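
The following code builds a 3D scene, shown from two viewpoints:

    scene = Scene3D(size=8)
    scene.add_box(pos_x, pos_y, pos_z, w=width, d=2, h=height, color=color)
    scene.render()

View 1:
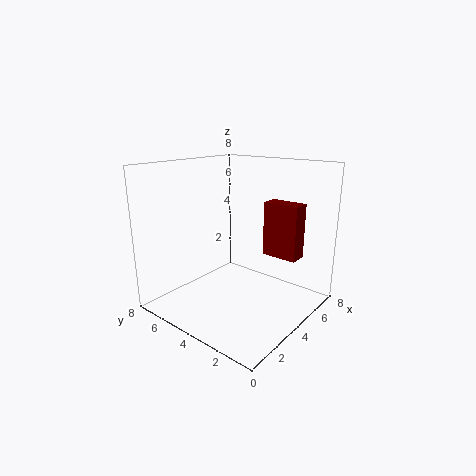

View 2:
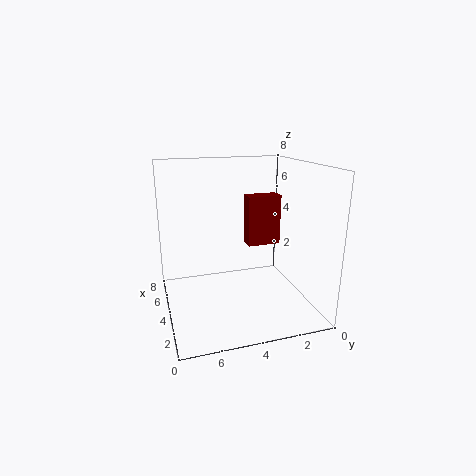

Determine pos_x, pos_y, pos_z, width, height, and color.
pos_x = 5, pos_y = 1, pos_z = 3, width = 1, height = 3, color = 'maroon'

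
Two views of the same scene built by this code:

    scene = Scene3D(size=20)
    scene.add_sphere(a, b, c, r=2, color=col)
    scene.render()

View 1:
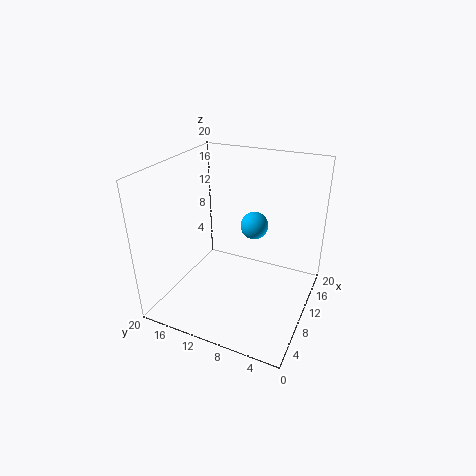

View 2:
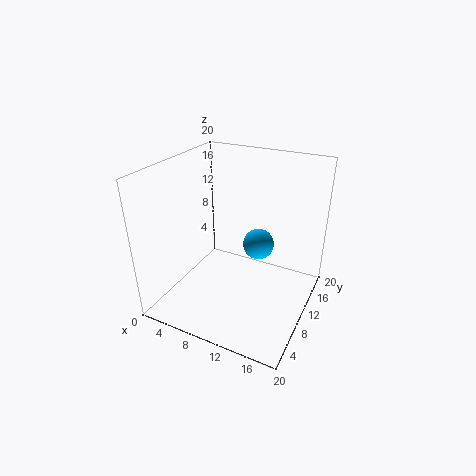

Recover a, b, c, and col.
a = 13.5
b = 9
c = 10.5
col = 'deepskyblue'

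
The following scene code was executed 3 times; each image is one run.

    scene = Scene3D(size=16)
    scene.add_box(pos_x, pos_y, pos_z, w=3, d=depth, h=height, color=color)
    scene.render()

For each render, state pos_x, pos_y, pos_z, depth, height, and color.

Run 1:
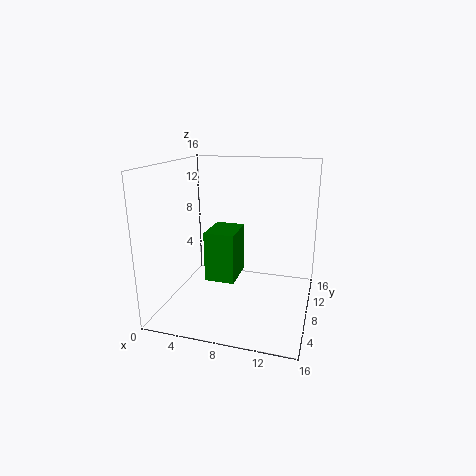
pos_x = 6, pos_y = 3, pos_z = 5, depth = 4, height = 5, color = 'green'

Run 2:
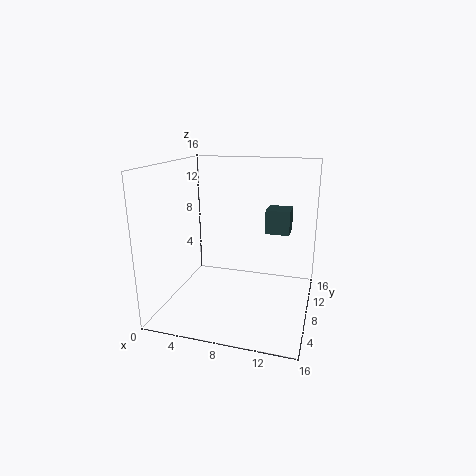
pos_x = 10, pos_y = 13, pos_z = 7, depth = 3, height = 3, color = 'darkslategray'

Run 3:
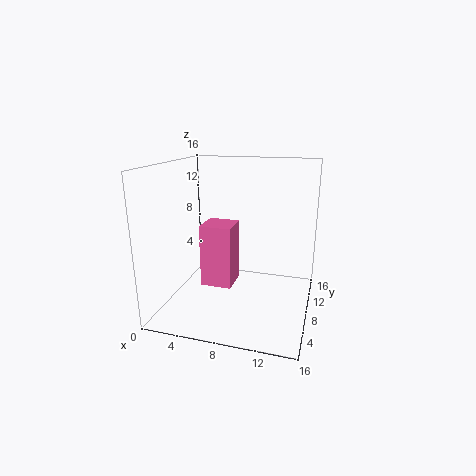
pos_x = 6, pos_y = 2, pos_z = 5, depth = 3, height = 6, color = 'hotpink'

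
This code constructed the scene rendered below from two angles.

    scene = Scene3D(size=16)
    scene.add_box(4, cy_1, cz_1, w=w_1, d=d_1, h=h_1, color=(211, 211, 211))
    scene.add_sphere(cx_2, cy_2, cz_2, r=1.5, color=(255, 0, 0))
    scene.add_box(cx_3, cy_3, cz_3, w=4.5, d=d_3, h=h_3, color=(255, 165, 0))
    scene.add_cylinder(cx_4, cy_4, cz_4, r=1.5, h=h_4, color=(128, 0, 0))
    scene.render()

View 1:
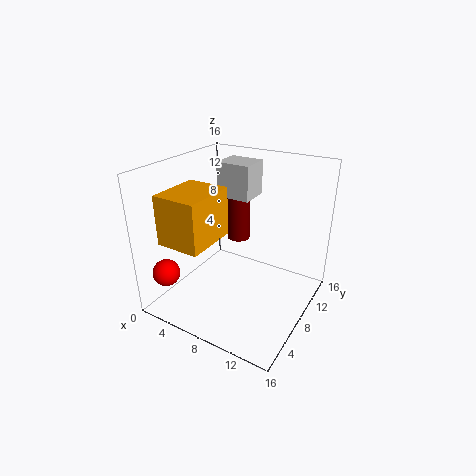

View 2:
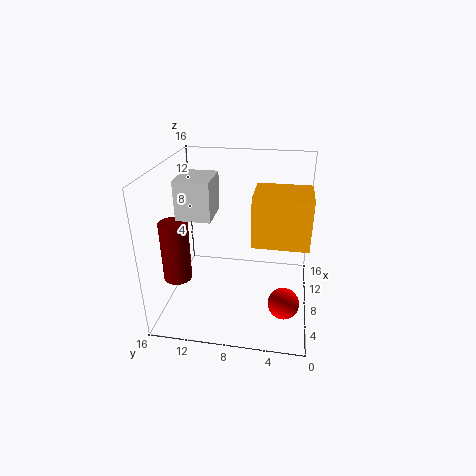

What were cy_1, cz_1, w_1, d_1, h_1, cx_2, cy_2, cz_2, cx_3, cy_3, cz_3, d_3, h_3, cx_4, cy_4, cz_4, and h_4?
cy_1 = 10, cz_1 = 11.5, w_1 = 4, d_1 = 3.5, h_1 = 4, cx_2 = 2, cy_2 = 2.5, cz_2 = 4.5, cx_3 = 3.5, cy_3 = 0.5, cz_3 = 9.5, d_3 = 5.5, h_3 = 5, cx_4 = 4.5, cy_4 = 14, cz_4 = 4.5, h_4 = 6.5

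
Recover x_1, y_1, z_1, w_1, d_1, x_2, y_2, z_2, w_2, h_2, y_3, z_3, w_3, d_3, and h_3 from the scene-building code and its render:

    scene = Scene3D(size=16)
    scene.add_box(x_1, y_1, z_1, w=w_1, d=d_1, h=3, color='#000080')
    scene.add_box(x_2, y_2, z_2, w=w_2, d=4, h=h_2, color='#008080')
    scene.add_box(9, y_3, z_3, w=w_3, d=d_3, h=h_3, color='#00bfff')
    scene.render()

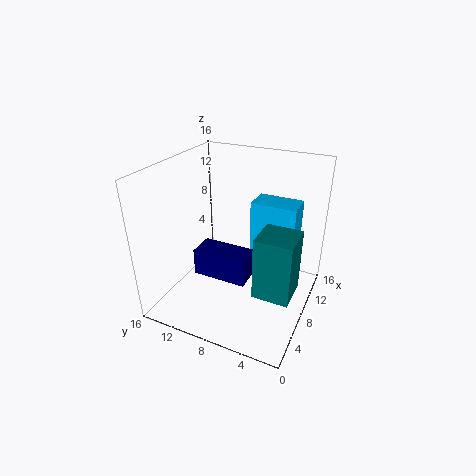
x_1 = 5; y_1 = 6; z_1 = 4; w_1 = 3; d_1 = 6; x_2 = 5; y_2 = 1; z_2 = 3; w_2 = 4; h_2 = 7; y_3 = 2; z_3 = 5; w_3 = 3; d_3 = 5; h_3 = 7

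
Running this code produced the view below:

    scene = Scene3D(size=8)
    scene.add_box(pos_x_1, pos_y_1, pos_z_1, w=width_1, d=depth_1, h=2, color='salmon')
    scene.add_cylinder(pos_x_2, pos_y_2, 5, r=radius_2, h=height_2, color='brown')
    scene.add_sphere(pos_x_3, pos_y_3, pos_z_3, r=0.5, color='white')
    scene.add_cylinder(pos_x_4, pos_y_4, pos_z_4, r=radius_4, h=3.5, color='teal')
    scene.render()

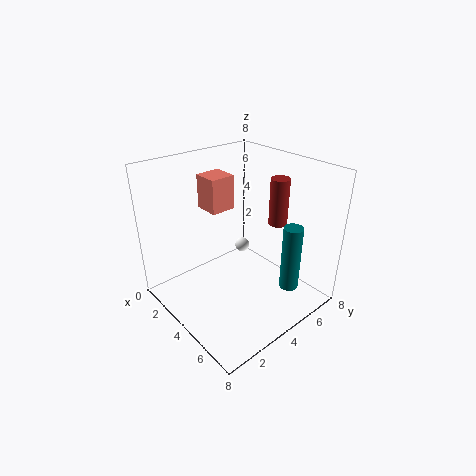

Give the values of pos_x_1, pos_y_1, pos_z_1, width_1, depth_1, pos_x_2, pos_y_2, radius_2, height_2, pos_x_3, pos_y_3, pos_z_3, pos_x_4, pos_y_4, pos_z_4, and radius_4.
pos_x_1 = 1, pos_y_1 = 3.5, pos_z_1 = 5, width_1 = 1.5, depth_1 = 1.5, pos_x_2 = 5.5, pos_y_2 = 5.5, radius_2 = 0.5, height_2 = 2.5, pos_x_3 = 1, pos_y_3 = 7, pos_z_3 = 1, pos_x_4 = 7, pos_y_4 = 5, pos_z_4 = 2, radius_4 = 0.5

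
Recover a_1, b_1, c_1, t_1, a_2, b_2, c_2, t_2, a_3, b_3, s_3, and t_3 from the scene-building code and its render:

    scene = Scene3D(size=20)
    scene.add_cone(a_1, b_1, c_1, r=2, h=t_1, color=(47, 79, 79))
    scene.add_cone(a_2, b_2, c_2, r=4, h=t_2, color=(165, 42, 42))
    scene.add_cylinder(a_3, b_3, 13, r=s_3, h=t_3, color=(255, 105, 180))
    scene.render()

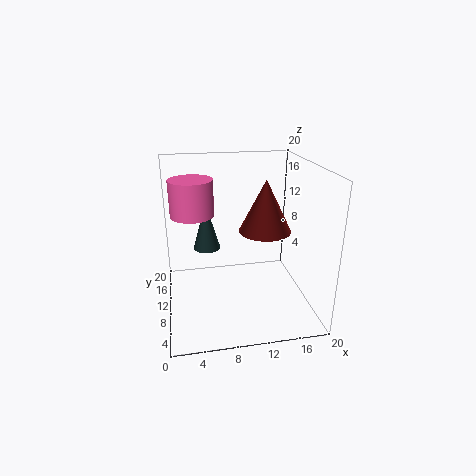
a_1 = 6
b_1 = 14
c_1 = 7
t_1 = 7
a_2 = 15
b_2 = 14
c_2 = 9
t_2 = 8
a_3 = 4
b_3 = 12
s_3 = 3
t_3 = 5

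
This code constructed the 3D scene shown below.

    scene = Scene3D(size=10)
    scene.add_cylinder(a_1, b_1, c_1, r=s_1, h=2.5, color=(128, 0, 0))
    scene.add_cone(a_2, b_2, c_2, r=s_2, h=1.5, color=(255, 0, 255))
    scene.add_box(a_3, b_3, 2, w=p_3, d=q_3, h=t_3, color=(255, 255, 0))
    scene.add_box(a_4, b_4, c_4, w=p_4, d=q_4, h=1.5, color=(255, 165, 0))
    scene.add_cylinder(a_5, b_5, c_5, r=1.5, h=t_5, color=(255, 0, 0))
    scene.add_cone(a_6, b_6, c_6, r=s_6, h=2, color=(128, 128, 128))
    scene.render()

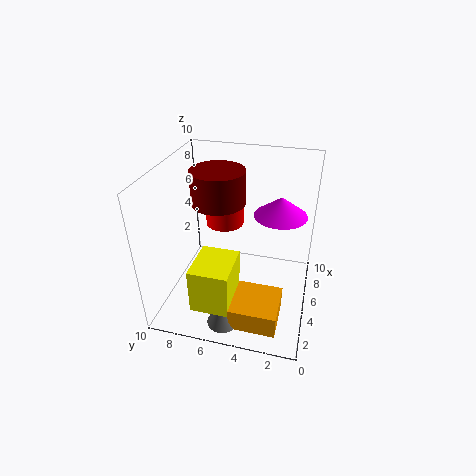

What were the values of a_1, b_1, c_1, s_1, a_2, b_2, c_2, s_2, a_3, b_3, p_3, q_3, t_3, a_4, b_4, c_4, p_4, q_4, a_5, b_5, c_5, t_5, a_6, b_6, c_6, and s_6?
a_1 = 7; b_1 = 7; c_1 = 6.5; s_1 = 2; a_2 = 8; b_2 = 2.5; c_2 = 5.5; s_2 = 2; a_3 = 0.5; b_3 = 4.5; p_3 = 3; q_3 = 2.5; t_3 = 3; a_4 = 0.5; b_4 = 1.5; c_4 = 1; p_4 = 3; q_4 = 3; a_5 = 8.5; b_5 = 7; c_5 = 4; t_5 = 2.5; a_6 = 1; b_6 = 5; c_6 = 1; s_6 = 1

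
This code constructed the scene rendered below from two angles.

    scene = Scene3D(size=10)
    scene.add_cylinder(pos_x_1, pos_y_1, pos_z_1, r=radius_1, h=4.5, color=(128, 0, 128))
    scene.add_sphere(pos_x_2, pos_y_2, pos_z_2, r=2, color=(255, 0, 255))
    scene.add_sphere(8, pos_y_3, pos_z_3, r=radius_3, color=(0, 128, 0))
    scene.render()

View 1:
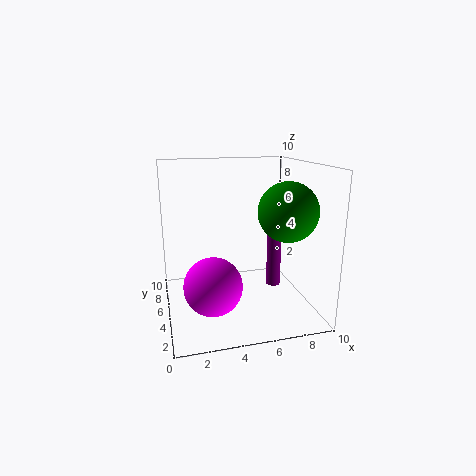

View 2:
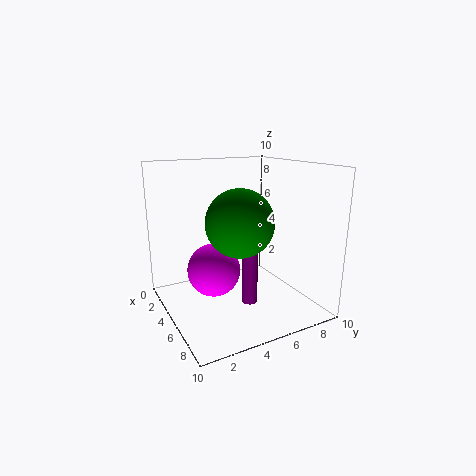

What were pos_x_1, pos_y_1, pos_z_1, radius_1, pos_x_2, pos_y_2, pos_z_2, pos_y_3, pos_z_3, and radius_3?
pos_x_1 = 7.5; pos_y_1 = 4.5; pos_z_1 = 1.5; radius_1 = 0.5; pos_x_2 = 3; pos_y_2 = 4; pos_z_2 = 2; pos_y_3 = 3.5; pos_z_3 = 7; radius_3 = 2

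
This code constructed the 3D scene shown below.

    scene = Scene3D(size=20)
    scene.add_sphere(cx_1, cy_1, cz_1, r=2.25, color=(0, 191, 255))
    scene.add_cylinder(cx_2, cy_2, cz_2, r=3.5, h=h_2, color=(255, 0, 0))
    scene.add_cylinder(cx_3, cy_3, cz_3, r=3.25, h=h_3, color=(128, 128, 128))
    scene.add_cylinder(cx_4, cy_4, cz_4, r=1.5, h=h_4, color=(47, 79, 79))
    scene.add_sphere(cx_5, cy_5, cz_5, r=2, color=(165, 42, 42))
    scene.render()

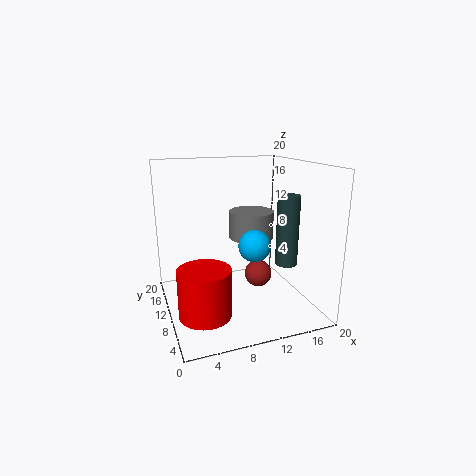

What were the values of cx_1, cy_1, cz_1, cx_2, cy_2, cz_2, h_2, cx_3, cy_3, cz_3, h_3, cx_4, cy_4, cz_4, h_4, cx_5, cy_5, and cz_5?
cx_1 = 12; cy_1 = 8.75; cz_1 = 9; cx_2 = 4.25; cy_2 = 6.75; cz_2 = 1; h_2 = 6.5; cx_3 = 13; cy_3 = 12.5; cz_3 = 9; h_3 = 4; cx_4 = 15.75; cy_4 = 6.5; cz_4 = 6.75; h_4 = 9.5; cx_5 = 13.5; cy_5 = 10.75; cz_5 = 3.75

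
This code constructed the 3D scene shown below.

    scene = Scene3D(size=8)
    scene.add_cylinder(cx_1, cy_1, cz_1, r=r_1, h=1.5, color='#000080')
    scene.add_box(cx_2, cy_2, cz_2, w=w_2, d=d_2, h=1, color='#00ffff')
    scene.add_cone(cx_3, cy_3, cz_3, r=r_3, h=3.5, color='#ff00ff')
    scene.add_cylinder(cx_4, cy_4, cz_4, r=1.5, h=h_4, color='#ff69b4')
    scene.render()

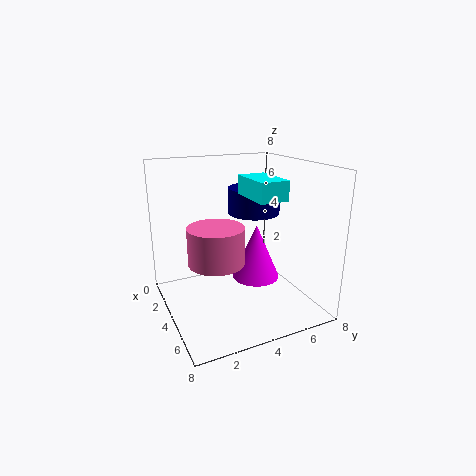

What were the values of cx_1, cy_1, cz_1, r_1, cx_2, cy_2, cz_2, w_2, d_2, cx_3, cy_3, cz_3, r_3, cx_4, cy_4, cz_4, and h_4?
cx_1 = 3, cy_1 = 5.5, cz_1 = 5, r_1 = 1.5, cx_2 = 4, cy_2 = 4, cz_2 = 6.5, w_2 = 2.5, d_2 = 1.5, cx_3 = 2.5, cy_3 = 6, cz_3 = 0.5, r_3 = 1.5, cx_4 = 4.5, cy_4 = 2.5, cz_4 = 3, h_4 = 2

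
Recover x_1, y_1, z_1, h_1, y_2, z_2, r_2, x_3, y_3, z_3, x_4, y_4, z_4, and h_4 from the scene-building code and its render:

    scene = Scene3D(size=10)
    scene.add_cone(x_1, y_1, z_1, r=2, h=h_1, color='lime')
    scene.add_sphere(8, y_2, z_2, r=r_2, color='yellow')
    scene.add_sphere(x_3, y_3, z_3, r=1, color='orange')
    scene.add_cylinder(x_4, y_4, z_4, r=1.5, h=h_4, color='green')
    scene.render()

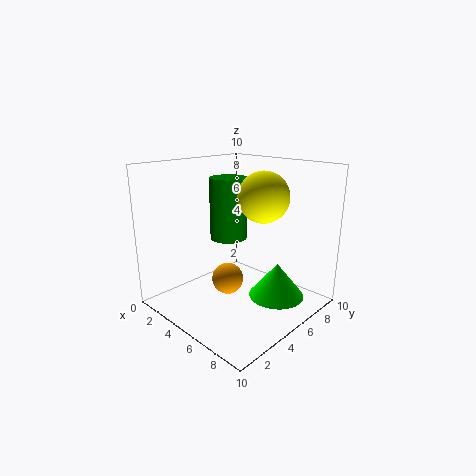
x_1 = 7; y_1 = 7; z_1 = 0.5; h_1 = 2.5; y_2 = 4; z_2 = 8.5; r_2 = 1.5; x_3 = 6; y_3 = 3; z_3 = 3; x_4 = 1.5; y_4 = 7.5; z_4 = 3.5; h_4 = 5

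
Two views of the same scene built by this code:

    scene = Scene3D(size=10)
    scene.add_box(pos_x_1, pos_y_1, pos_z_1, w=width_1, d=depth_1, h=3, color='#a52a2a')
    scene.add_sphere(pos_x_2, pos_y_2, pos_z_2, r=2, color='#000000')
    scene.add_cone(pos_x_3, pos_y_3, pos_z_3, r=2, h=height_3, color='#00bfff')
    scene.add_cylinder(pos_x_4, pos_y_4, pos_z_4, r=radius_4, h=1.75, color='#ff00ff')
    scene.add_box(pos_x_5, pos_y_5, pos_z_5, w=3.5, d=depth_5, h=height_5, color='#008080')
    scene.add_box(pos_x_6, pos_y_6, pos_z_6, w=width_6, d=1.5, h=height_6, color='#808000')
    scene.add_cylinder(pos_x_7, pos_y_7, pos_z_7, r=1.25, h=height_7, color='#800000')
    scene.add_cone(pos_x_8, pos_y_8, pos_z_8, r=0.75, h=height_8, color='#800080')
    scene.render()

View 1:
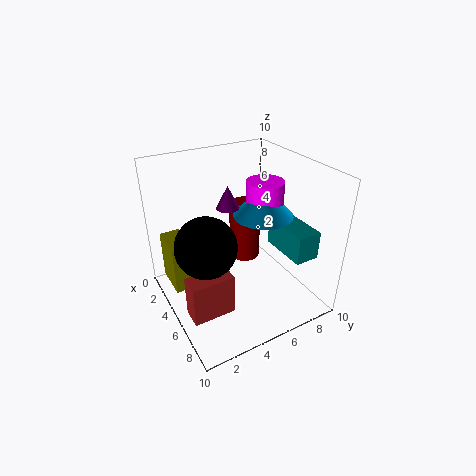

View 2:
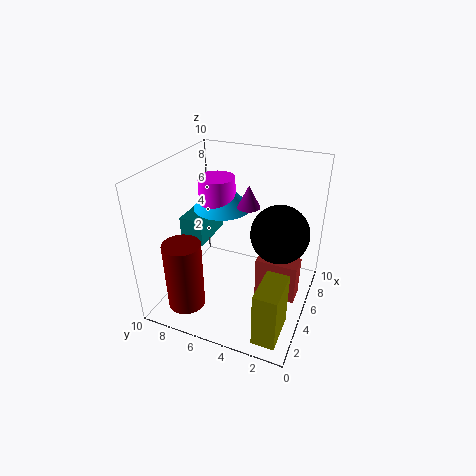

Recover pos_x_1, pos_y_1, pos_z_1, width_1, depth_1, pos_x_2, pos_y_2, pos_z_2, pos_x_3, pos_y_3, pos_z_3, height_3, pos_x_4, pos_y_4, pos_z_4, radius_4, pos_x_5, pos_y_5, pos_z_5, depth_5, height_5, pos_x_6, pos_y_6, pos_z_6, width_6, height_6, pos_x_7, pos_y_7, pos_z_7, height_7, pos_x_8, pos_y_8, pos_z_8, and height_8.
pos_x_1 = 5.25, pos_y_1 = 0.75, pos_z_1 = 0.25, width_1 = 1.5, depth_1 = 3, pos_x_2 = 5.75, pos_y_2 = 2.25, pos_z_2 = 5.5, pos_x_3 = 5.75, pos_y_3 = 6.5, pos_z_3 = 6.75, height_3 = 2, pos_x_4 = 5.5, pos_y_4 = 6.75, pos_z_4 = 7.25, radius_4 = 1.25, pos_x_5 = 4.75, pos_y_5 = 7.75, pos_z_5 = 3.75, depth_5 = 1.75, height_5 = 2, pos_x_6 = 0.5, pos_y_6 = 0.75, pos_z_6 = 0.5, width_6 = 2.75, height_6 = 3.75, pos_x_7 = 1.75, pos_y_7 = 7.5, pos_z_7 = 1, height_7 = 4.75, pos_x_8 = 5, pos_y_8 = 4.25, pos_z_8 = 7.5, height_8 = 1.5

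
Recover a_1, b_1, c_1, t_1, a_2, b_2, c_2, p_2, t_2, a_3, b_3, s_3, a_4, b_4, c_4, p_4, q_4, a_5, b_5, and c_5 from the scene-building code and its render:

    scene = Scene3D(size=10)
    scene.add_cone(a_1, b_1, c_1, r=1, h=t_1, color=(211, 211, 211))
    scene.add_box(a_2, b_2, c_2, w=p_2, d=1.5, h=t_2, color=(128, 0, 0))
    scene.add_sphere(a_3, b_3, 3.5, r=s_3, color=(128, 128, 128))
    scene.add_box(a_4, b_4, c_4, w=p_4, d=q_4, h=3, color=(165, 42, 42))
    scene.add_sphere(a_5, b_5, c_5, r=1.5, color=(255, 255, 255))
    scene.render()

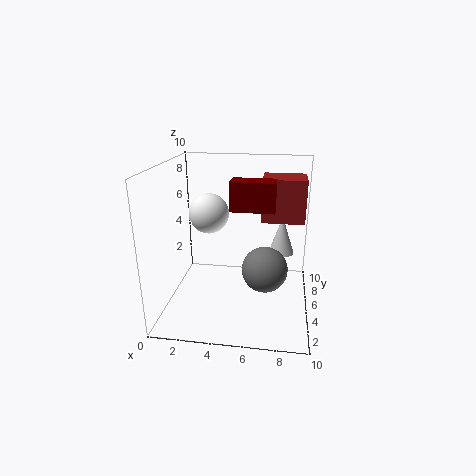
a_1 = 8
b_1 = 8.5
c_1 = 2.5
t_1 = 3
a_2 = 4.5
b_2 = 4.5
c_2 = 7
p_2 = 3
t_2 = 2
a_3 = 7
b_3 = 3.5
s_3 = 1.5
a_4 = 6.5
b_4 = 5.5
c_4 = 6
p_4 = 3
q_4 = 2.5
a_5 = 2.5
b_5 = 7
c_5 = 6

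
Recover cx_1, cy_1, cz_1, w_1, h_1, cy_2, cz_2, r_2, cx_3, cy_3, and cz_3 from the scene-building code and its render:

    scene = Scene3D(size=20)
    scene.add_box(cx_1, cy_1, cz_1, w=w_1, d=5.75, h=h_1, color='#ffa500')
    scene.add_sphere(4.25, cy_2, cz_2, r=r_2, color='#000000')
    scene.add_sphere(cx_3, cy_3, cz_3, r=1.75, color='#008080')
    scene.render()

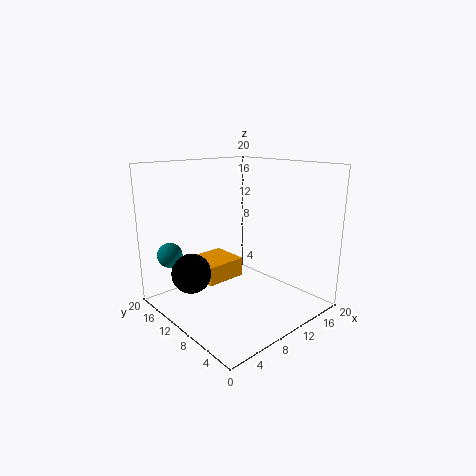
cx_1 = 6.25, cy_1 = 11.5, cz_1 = 3.25, w_1 = 6, h_1 = 2.75, cy_2 = 13.25, cz_2 = 5.25, r_2 = 2.75, cx_3 = 2.75, cy_3 = 16.25, cz_3 = 7.5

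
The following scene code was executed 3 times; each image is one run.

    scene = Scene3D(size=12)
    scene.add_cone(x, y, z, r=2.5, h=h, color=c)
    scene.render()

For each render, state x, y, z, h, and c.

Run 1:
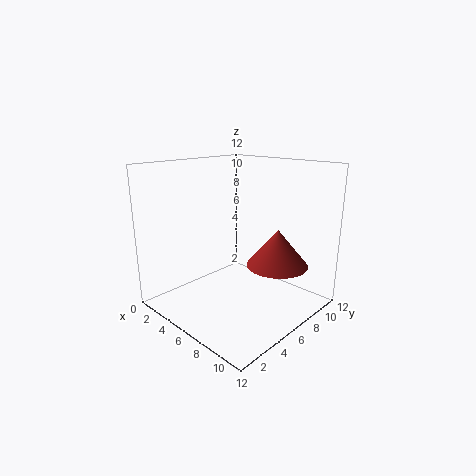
x = 9; y = 7.5; z = 4; h = 3; c = 'brown'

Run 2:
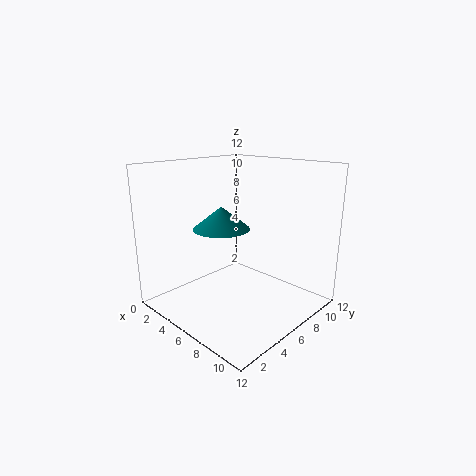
x = 3.75; y = 6.25; z = 6.25; h = 2; c = 'teal'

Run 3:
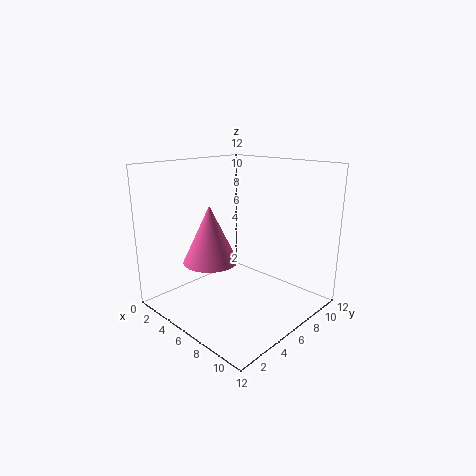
x = 2.75; y = 5.75; z = 3; h = 5.25; c = 'hotpink'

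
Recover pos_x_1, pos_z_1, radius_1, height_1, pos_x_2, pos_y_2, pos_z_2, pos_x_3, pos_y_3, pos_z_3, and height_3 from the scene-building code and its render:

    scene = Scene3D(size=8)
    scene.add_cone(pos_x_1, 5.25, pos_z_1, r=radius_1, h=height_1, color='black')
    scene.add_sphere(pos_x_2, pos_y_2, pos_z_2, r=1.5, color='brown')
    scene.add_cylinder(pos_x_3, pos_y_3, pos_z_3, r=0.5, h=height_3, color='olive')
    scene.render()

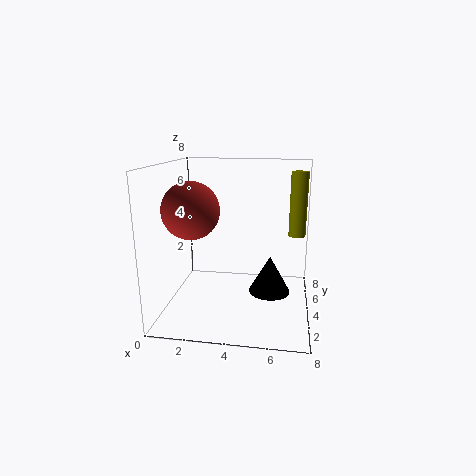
pos_x_1 = 5.75; pos_z_1 = 0.25; radius_1 = 1.25; height_1 = 2.25; pos_x_2 = 1.75; pos_y_2 = 2.75; pos_z_2 = 5.75; pos_x_3 = 7.25; pos_y_3 = 5.75; pos_z_3 = 3.75; height_3 = 3.75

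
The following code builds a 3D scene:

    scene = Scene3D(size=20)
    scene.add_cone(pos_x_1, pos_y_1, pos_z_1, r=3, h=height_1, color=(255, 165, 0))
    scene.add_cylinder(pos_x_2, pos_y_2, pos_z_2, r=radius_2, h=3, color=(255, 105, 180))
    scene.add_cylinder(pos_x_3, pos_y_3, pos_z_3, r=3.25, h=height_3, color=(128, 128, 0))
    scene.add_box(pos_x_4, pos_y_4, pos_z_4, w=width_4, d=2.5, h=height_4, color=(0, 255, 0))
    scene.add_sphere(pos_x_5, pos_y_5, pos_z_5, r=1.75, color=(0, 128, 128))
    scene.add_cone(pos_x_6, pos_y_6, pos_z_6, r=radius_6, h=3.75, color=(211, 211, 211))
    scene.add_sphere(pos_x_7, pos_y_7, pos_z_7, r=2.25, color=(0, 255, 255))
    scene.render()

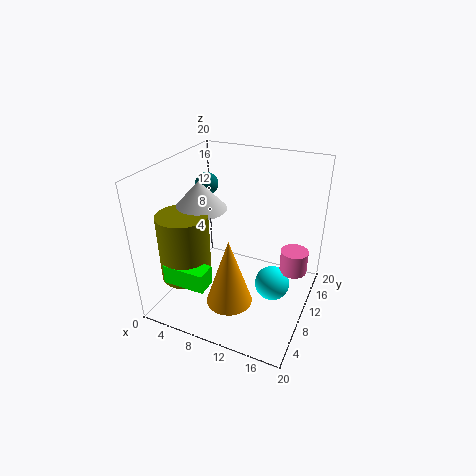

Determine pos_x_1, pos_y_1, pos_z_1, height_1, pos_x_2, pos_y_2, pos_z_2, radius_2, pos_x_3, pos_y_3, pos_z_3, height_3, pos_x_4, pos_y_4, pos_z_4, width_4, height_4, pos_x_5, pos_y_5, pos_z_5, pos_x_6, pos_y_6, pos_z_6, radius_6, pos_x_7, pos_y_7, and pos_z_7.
pos_x_1 = 11.25, pos_y_1 = 4.5, pos_z_1 = 3.75, height_1 = 9, pos_x_2 = 18.25, pos_y_2 = 9.25, pos_z_2 = 7.5, radius_2 = 1.75, pos_x_3 = 5.25, pos_y_3 = 4, pos_z_3 = 6.5, height_3 = 8.75, pos_x_4 = 4, pos_y_4 = 0.75, pos_z_4 = 7, width_4 = 5.5, height_4 = 2.5, pos_x_5 = 2.5, pos_y_5 = 15, pos_z_5 = 15, pos_x_6 = 5.75, pos_y_6 = 7.5, pos_z_6 = 14.75, radius_6 = 3.5, pos_x_7 = 16, pos_y_7 = 7.75, pos_z_7 = 5.75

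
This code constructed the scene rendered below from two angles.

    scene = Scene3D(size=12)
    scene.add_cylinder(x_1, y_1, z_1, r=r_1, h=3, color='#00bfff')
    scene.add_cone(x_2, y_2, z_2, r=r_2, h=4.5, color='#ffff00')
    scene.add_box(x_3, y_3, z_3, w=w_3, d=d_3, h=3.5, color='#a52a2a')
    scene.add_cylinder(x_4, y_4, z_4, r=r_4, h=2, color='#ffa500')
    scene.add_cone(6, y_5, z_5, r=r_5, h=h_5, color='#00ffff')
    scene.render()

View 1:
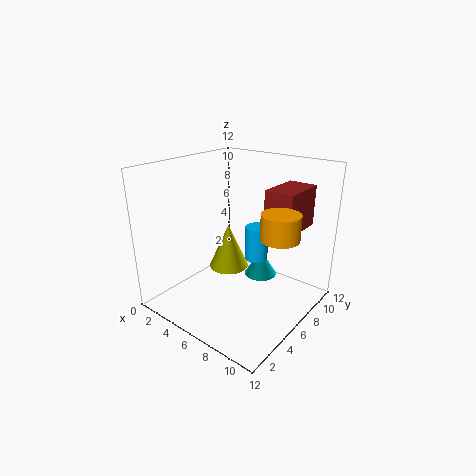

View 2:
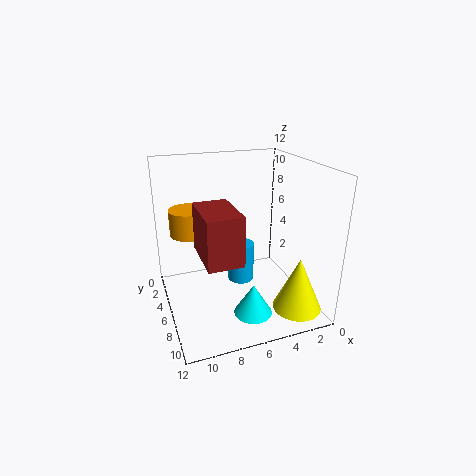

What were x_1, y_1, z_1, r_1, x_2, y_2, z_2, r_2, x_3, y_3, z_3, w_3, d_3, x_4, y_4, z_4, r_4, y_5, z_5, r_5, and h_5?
x_1 = 6.5, y_1 = 8, z_1 = 3.5, r_1 = 1, x_2 = 2, y_2 = 9.5, z_2 = 0.5, r_2 = 2, x_3 = 7.5, y_3 = 7.5, z_3 = 6.5, w_3 = 2.5, d_3 = 4, x_4 = 10, y_4 = 6, z_4 = 7, r_4 = 1.5, y_5 = 9.5, z_5 = 1, r_5 = 1.5, h_5 = 2.5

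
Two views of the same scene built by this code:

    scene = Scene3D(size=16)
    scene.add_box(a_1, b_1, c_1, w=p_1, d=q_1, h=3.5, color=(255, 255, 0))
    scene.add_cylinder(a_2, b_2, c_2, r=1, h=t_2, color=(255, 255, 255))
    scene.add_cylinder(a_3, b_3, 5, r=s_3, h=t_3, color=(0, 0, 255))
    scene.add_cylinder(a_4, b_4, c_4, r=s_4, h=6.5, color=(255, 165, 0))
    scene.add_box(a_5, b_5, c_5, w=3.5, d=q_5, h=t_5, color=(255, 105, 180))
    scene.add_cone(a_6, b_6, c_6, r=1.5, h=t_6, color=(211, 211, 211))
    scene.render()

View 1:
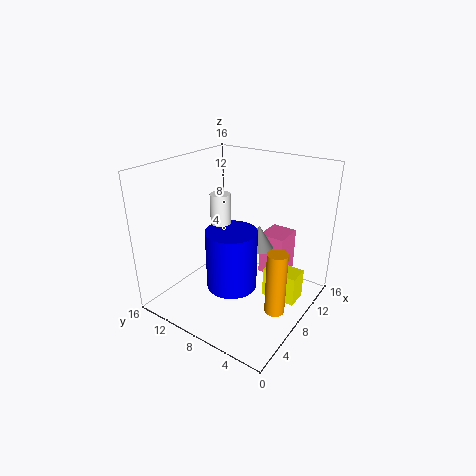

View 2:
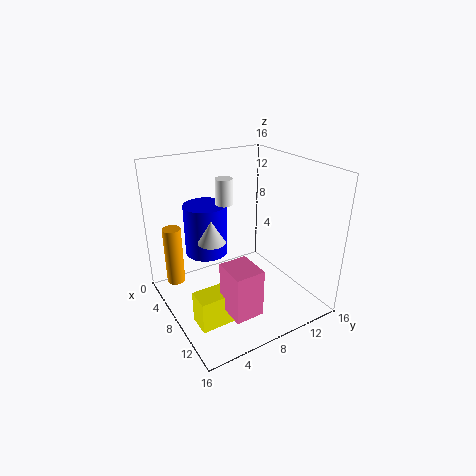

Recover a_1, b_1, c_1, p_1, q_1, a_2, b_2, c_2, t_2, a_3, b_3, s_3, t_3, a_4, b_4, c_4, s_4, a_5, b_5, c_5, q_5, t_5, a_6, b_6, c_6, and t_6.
a_1 = 9.5
b_1 = 1.5
c_1 = 0.5
p_1 = 2.5
q_1 = 4
a_2 = 5
b_2 = 8
c_2 = 11
t_2 = 3
a_3 = 4
b_3 = 6
s_3 = 2.5
t_3 = 6
a_4 = 5
b_4 = 1.5
c_4 = 3
s_4 = 1
a_5 = 11
b_5 = 4
c_5 = 2.5
q_5 = 3
t_5 = 5
a_6 = 7.5
b_6 = 5
c_6 = 8
t_6 = 2.5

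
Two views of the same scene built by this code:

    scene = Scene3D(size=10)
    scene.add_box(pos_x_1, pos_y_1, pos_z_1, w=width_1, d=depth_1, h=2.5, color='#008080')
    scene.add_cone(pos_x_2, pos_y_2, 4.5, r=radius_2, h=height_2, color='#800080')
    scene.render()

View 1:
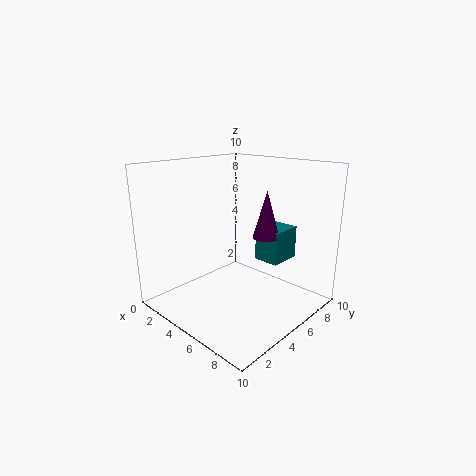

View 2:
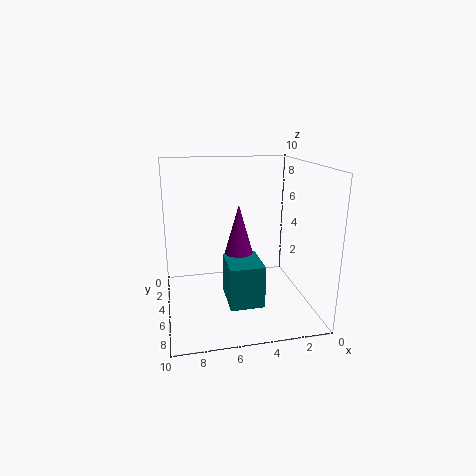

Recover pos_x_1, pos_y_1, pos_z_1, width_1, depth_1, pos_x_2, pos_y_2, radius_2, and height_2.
pos_x_1 = 4.5, pos_y_1 = 7.5, pos_z_1 = 2.5, width_1 = 2, depth_1 = 2.5, pos_x_2 = 5.5, pos_y_2 = 7.5, radius_2 = 1, height_2 = 3.5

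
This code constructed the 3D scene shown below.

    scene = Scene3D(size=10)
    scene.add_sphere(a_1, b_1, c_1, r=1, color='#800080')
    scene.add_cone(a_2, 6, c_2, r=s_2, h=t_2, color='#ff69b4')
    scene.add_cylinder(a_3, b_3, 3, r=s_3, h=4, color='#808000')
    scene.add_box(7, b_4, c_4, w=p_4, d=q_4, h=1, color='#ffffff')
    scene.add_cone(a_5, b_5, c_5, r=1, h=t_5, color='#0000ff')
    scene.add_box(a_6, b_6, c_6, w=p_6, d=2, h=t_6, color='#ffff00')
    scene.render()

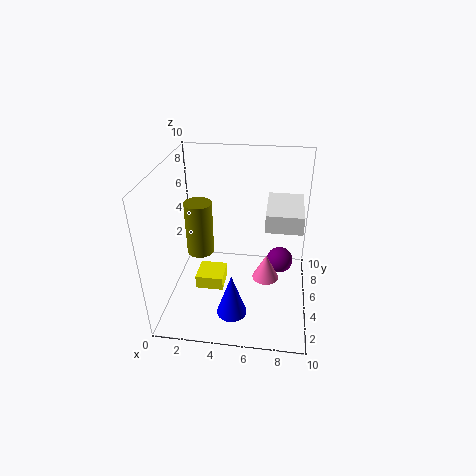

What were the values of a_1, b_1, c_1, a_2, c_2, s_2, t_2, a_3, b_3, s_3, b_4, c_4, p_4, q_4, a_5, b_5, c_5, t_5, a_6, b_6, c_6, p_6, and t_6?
a_1 = 8
b_1 = 7
c_1 = 2
a_2 = 7
c_2 = 1
s_2 = 1
t_2 = 2
a_3 = 2
b_3 = 6
s_3 = 1
b_4 = 1
c_4 = 8
p_4 = 2
q_4 = 3
a_5 = 5
b_5 = 2
c_5 = 1
t_5 = 3
a_6 = 2
b_6 = 4
c_6 = 1
p_6 = 2
t_6 = 1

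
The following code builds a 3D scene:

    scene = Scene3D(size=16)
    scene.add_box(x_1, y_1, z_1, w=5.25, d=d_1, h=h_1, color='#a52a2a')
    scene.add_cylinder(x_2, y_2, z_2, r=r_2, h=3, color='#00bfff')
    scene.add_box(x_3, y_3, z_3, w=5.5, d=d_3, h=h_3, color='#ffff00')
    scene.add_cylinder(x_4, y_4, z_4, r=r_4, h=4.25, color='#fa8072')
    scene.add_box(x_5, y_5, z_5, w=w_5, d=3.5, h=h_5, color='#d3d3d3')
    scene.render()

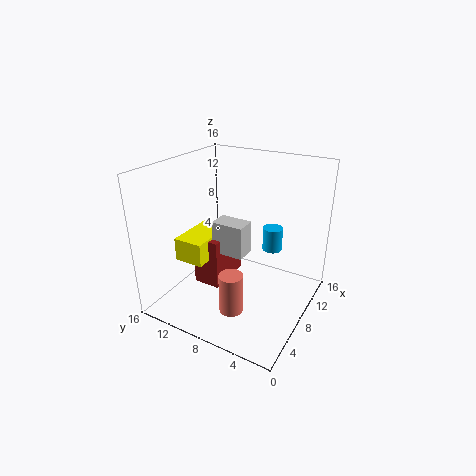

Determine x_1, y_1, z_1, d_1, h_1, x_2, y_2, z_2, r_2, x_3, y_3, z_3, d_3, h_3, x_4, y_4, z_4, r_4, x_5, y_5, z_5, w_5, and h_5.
x_1 = 4.75
y_1 = 8.75
z_1 = 3
d_1 = 3
h_1 = 5.5
x_2 = 14.25
y_2 = 6.5
z_2 = 4
r_2 = 1.25
x_3 = 3.25
y_3 = 9.75
z_3 = 6.25
d_3 = 3.25
h_3 = 2.5
x_4 = 3.5
y_4 = 6.25
z_4 = 2
r_4 = 1.25
x_5 = 5.5
y_5 = 6.25
z_5 = 7
w_5 = 2.25
h_5 = 3.5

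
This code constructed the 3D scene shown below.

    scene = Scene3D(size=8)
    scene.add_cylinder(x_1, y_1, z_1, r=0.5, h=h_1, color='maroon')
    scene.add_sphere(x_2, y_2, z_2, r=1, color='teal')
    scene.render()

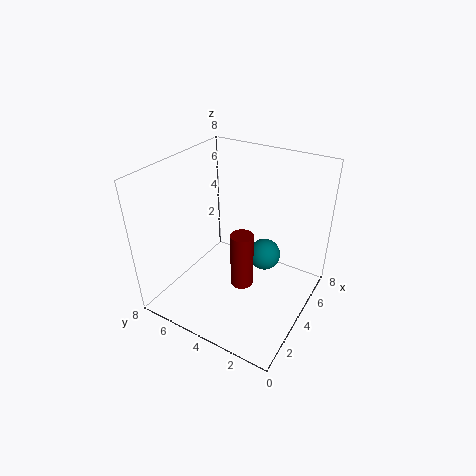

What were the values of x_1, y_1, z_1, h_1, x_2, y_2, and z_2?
x_1 = 1
y_1 = 2
z_1 = 4
h_1 = 2.5
x_2 = 6.5
y_2 = 3.5
z_2 = 1.5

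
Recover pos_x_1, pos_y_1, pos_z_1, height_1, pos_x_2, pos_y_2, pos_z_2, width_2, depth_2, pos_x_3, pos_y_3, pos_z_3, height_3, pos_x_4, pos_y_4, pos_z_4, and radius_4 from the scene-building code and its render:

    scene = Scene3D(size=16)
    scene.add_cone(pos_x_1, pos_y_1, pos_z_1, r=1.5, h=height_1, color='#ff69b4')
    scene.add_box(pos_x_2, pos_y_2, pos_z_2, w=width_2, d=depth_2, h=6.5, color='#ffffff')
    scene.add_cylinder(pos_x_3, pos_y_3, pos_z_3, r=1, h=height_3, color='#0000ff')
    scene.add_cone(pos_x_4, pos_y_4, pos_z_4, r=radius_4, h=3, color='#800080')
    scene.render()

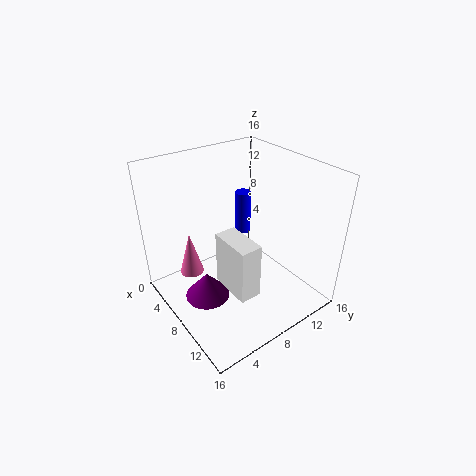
pos_x_1 = 2, pos_y_1 = 5, pos_z_1 = 1, height_1 = 5.5, pos_x_2 = 6.5, pos_y_2 = 6, pos_z_2 = 2, width_2 = 5, depth_2 = 2.5, pos_x_3 = 3, pos_y_3 = 12.5, pos_z_3 = 5, height_3 = 5.5, pos_x_4 = 7.5, pos_y_4 = 4, pos_z_4 = 1.5, radius_4 = 2.5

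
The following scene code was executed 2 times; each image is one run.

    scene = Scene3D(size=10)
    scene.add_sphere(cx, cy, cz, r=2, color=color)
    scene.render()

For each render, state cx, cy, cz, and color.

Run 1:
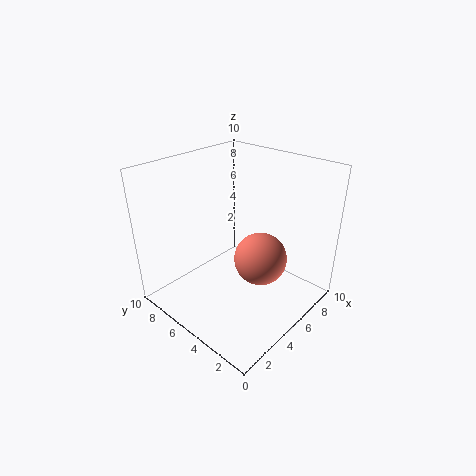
cx = 7
cy = 4.5
cz = 2.5
color = 'salmon'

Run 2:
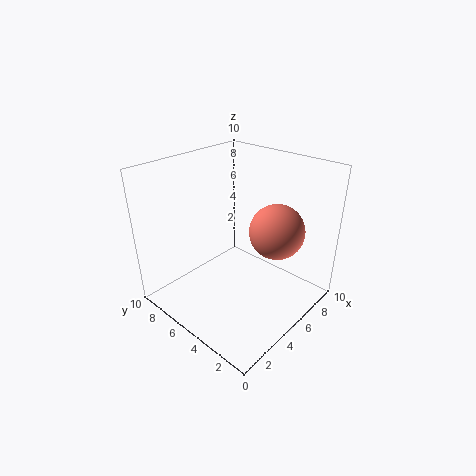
cx = 7.5
cy = 3.5
cz = 5
color = 'salmon'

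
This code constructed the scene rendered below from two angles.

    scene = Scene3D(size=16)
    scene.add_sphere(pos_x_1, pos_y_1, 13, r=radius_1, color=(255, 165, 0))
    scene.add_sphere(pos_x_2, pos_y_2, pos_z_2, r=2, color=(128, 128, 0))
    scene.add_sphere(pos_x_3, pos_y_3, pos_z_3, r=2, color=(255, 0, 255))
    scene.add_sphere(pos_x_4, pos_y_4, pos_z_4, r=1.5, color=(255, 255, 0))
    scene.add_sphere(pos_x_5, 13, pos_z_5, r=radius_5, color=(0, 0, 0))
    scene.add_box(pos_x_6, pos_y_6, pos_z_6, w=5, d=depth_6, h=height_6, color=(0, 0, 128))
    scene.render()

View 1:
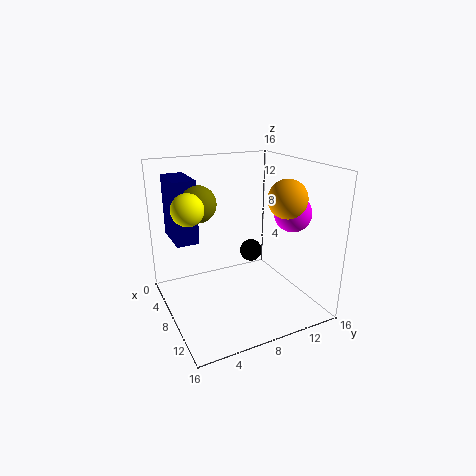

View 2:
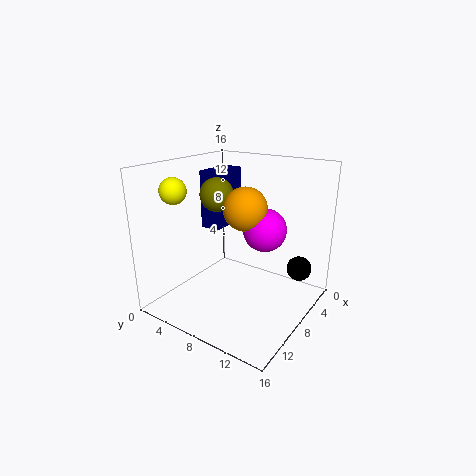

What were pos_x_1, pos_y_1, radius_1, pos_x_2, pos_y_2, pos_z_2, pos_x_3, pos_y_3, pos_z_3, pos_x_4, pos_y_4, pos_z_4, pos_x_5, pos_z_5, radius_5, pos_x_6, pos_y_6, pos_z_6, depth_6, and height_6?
pos_x_1 = 12; pos_y_1 = 11.5; radius_1 = 2; pos_x_2 = 6.5; pos_y_2 = 4; pos_z_2 = 12; pos_x_3 = 11; pos_y_3 = 13; pos_z_3 = 11; pos_x_4 = 11; pos_y_4 = 1.5; pos_z_4 = 13; pos_x_5 = 2; pos_z_5 = 3; radius_5 = 1.5; pos_x_6 = 1.5; pos_y_6 = 1.5; pos_z_6 = 7.5; depth_6 = 2.5; height_6 = 7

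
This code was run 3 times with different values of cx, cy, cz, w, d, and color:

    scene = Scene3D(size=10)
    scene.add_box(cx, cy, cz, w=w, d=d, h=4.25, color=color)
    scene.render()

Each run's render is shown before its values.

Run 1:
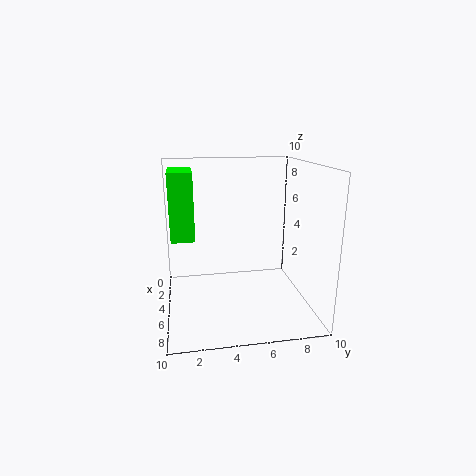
cx = 3.5, cy = 0.5, cz = 5.5, w = 3.25, d = 1.5, color = 'lime'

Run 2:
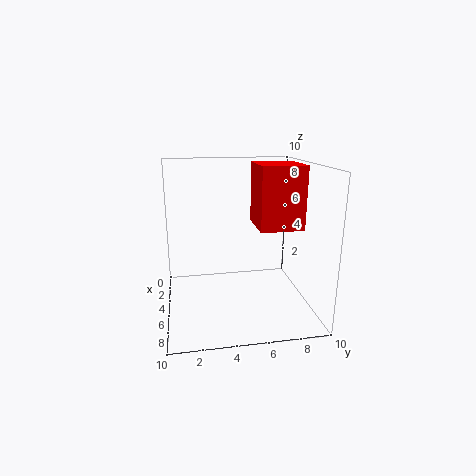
cx = 3.25, cy = 6.25, cz = 5.75, w = 3.25, d = 3, color = 'red'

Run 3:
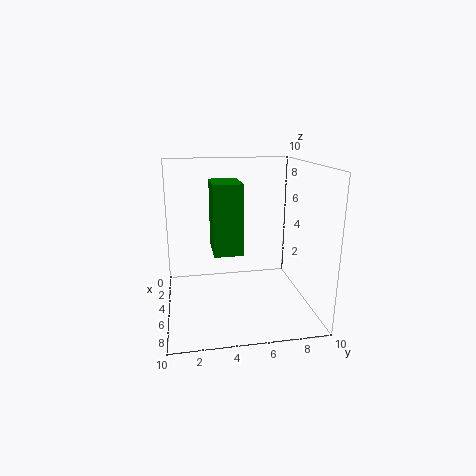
cx = 5.75, cy = 3, cz = 5, w = 2.5, d = 1.75, color = 'green'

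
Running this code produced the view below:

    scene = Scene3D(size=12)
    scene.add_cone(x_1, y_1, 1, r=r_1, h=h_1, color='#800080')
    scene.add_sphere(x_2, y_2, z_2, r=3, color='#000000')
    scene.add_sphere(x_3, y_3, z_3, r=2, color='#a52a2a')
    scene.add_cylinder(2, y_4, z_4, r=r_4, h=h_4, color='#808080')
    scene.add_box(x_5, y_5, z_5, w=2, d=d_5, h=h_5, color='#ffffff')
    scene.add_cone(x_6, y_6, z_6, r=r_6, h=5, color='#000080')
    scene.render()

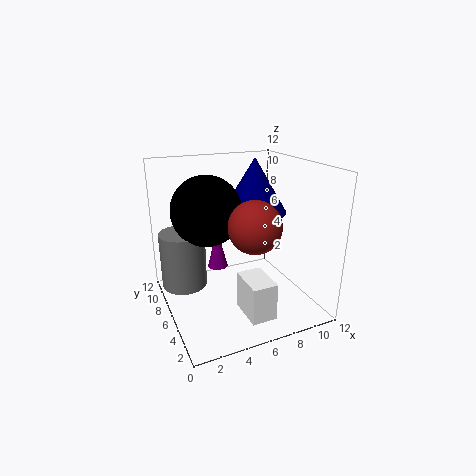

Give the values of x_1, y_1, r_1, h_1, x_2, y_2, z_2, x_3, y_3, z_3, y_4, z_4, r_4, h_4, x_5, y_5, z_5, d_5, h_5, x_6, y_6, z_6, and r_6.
x_1 = 6
y_1 = 11
r_1 = 1
h_1 = 4
x_2 = 4
y_2 = 8
z_2 = 8
x_3 = 6
y_3 = 3
z_3 = 8
y_4 = 9
z_4 = 1
r_4 = 2
h_4 = 5
x_5 = 5
y_5 = 1
z_5 = 1
d_5 = 3
h_5 = 3
x_6 = 9
y_6 = 9
z_6 = 7
r_6 = 3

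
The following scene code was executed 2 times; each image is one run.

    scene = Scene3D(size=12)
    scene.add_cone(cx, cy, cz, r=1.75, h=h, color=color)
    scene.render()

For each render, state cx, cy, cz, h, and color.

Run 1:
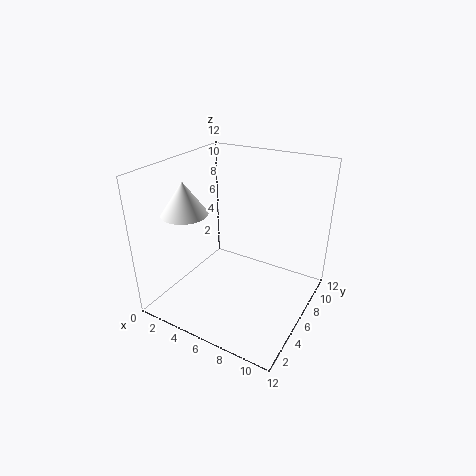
cx = 3.5
cy = 2.5
cz = 9
h = 2.5
color = 'white'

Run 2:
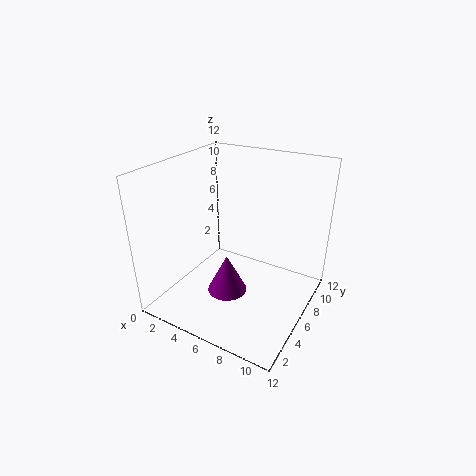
cx = 5
cy = 5.75
cz = 0.5
h = 3.5
color = 'purple'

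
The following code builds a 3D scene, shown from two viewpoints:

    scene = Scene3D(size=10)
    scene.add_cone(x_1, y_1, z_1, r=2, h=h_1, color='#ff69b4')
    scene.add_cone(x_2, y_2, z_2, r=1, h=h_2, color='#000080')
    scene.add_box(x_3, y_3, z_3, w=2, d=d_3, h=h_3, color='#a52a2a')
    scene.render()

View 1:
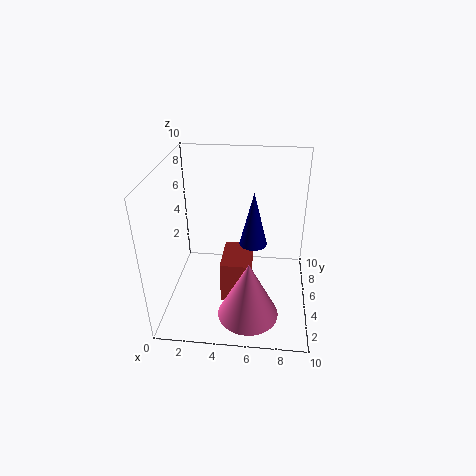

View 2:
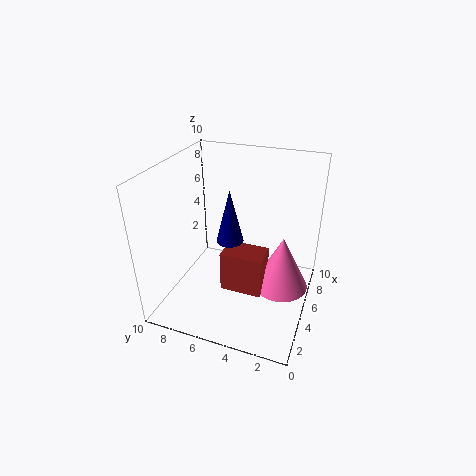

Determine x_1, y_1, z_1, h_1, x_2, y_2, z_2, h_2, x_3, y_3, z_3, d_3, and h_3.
x_1 = 6; y_1 = 2; z_1 = 1; h_1 = 4; x_2 = 6; y_2 = 6; z_2 = 4; h_2 = 4; x_3 = 4; y_3 = 3; z_3 = 1; d_3 = 3; h_3 = 3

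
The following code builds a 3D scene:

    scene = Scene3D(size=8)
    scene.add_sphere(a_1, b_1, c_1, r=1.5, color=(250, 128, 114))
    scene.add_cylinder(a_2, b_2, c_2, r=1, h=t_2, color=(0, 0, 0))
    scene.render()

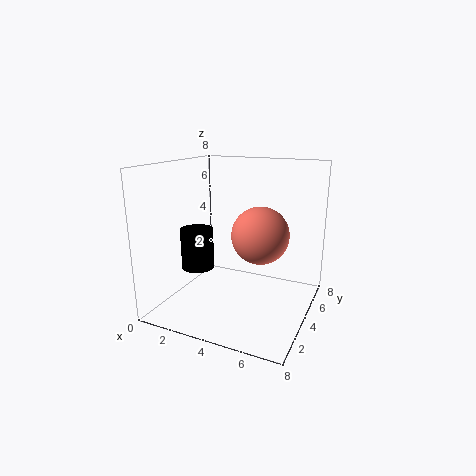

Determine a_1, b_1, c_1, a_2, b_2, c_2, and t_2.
a_1 = 5.5
b_1 = 3.5
c_1 = 4.5
a_2 = 1
b_2 = 4.5
c_2 = 1.5
t_2 = 2.5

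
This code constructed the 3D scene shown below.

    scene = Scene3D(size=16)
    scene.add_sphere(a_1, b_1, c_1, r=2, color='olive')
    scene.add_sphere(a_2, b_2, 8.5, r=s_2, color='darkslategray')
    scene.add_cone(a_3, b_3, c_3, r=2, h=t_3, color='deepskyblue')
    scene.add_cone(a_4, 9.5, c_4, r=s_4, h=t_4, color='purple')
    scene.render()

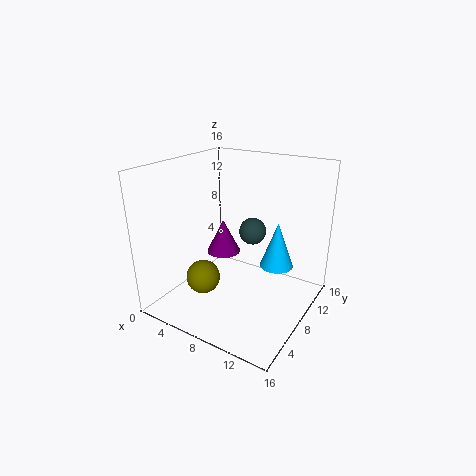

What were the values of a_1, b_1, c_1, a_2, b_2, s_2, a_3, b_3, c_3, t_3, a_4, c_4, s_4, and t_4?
a_1 = 4
b_1 = 6.5
c_1 = 2.5
a_2 = 9
b_2 = 9.5
s_2 = 1.5
a_3 = 11
b_3 = 12
c_3 = 3.5
t_3 = 5.5
a_4 = 5
c_4 = 5
s_4 = 2
t_4 = 4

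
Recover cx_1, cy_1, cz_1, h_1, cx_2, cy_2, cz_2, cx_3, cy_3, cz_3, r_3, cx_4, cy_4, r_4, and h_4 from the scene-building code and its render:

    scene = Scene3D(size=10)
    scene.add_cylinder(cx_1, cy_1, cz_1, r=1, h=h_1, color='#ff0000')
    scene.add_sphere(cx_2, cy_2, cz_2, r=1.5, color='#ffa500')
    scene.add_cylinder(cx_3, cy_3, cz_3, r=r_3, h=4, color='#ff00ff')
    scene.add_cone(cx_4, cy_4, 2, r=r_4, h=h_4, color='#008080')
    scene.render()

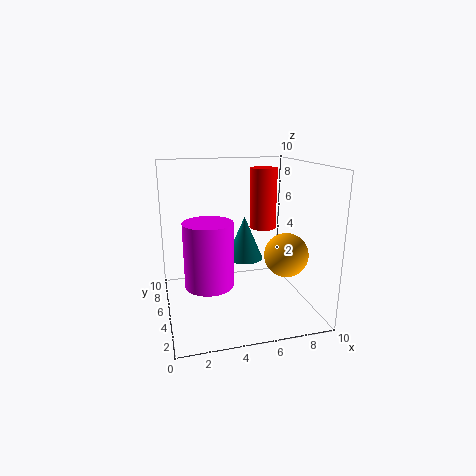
cx_1 = 7.5, cy_1 = 7, cz_1 = 5, h_1 = 4.5, cx_2 = 8, cy_2 = 3.5, cz_2 = 4, cx_3 = 2.5, cy_3 = 2.5, cz_3 = 3, r_3 = 1.5, cx_4 = 6.5, cy_4 = 8.5, r_4 = 1.5, h_4 = 3.5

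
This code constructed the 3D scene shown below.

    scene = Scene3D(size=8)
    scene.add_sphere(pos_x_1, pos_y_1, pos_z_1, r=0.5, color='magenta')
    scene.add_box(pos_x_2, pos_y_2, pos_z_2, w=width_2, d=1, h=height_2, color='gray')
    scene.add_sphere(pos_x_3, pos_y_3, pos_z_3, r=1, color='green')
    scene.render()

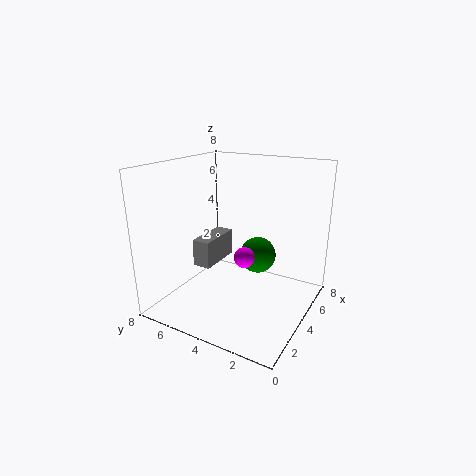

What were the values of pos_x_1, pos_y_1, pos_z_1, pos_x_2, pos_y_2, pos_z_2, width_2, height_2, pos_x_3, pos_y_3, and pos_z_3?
pos_x_1 = 2, pos_y_1 = 2.5, pos_z_1 = 4, pos_x_2 = 2.5, pos_y_2 = 5, pos_z_2 = 2.5, width_2 = 2.5, height_2 = 1.5, pos_x_3 = 4.5, pos_y_3 = 3, pos_z_3 = 3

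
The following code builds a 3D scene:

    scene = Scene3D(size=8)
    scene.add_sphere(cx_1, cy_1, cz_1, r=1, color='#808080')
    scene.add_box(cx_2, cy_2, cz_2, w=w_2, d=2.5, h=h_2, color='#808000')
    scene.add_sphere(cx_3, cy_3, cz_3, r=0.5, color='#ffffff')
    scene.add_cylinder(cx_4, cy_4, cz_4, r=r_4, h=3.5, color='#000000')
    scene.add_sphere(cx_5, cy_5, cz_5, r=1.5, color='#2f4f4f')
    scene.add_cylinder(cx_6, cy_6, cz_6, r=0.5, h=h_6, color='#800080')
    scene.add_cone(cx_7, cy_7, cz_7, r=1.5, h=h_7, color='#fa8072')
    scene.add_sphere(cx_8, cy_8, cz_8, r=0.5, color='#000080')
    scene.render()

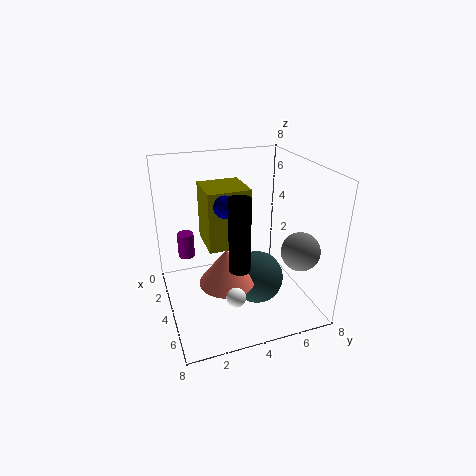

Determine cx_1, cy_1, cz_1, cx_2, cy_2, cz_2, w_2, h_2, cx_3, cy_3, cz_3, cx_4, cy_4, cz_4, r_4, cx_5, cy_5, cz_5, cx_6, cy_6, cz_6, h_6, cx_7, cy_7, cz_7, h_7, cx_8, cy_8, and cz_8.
cx_1 = 6.5
cy_1 = 6.5
cz_1 = 4
cx_2 = 1
cy_2 = 2.5
cz_2 = 3
w_2 = 2.5
h_2 = 3.5
cx_3 = 6.5
cy_3 = 3
cz_3 = 2
cx_4 = 7
cy_4 = 3
cz_4 = 4
r_4 = 0.5
cx_5 = 4.5
cy_5 = 5
cz_5 = 1.5
cx_6 = 1.5
cy_6 = 1.5
cz_6 = 2
h_6 = 1.5
cx_7 = 5
cy_7 = 3
cz_7 = 2
h_7 = 2
cx_8 = 6.5
cy_8 = 2.5
cz_8 = 7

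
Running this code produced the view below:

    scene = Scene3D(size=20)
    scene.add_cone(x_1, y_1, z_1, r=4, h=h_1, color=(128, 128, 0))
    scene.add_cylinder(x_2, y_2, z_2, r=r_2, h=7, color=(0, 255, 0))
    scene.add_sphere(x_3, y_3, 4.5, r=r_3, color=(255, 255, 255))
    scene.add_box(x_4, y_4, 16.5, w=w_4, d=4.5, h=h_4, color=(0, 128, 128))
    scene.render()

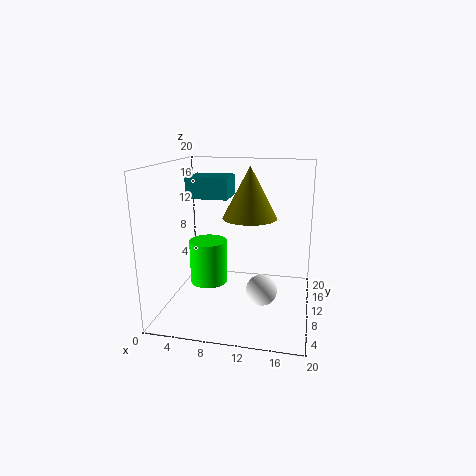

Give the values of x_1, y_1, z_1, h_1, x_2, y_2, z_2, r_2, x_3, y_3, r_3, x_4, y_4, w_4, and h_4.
x_1 = 11; y_1 = 13.5; z_1 = 12; h_1 = 7.5; x_2 = 4; y_2 = 15; z_2 = 0.5; r_2 = 3; x_3 = 14; y_3 = 6; r_3 = 2; x_4 = 5; y_4 = 4; w_4 = 5; h_4 = 2.5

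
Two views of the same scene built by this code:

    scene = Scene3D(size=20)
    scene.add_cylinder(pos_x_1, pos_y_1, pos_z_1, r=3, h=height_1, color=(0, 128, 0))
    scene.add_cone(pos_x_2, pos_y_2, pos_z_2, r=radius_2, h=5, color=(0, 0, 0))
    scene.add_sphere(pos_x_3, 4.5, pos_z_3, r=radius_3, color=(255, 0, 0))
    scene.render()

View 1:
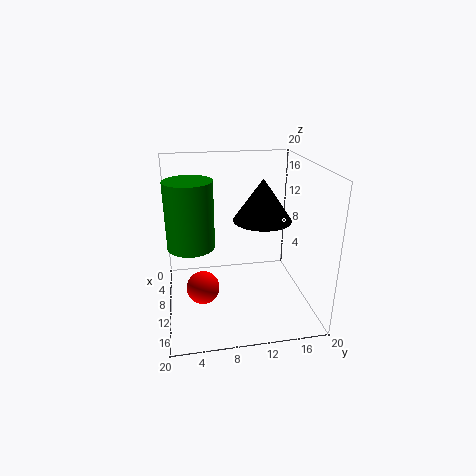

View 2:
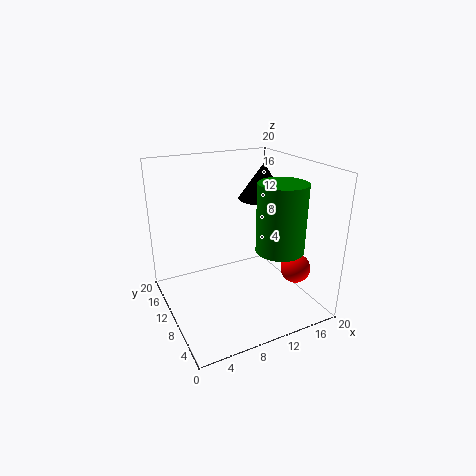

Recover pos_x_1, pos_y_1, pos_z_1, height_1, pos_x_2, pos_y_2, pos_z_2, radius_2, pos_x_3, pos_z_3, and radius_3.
pos_x_1 = 12.5; pos_y_1 = 3.5; pos_z_1 = 10.5; height_1 = 8.5; pos_x_2 = 15; pos_y_2 = 12; pos_z_2 = 14.5; radius_2 = 3.5; pos_x_3 = 16; pos_z_3 = 6.5; radius_3 = 2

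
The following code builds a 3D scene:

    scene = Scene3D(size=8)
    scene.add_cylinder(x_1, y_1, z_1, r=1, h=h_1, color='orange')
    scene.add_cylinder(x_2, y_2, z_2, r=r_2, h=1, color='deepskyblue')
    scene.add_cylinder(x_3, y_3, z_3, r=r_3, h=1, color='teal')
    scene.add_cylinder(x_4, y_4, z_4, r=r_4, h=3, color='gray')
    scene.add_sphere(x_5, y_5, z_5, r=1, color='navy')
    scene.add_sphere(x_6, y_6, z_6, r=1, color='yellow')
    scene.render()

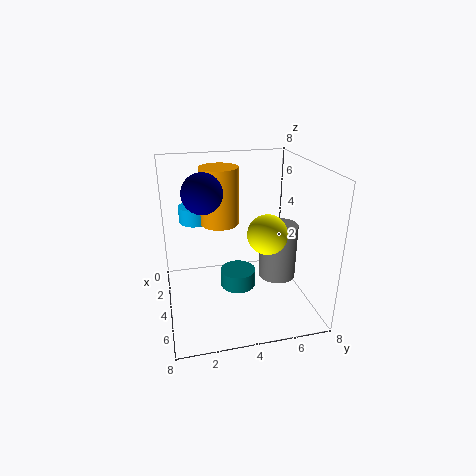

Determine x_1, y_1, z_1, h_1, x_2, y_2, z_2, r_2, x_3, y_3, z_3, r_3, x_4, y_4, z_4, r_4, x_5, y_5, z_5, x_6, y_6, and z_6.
x_1 = 4; y_1 = 3; z_1 = 5; h_1 = 3; x_2 = 1; y_2 = 2; z_2 = 4; r_2 = 1; x_3 = 4; y_3 = 4; z_3 = 1; r_3 = 1; x_4 = 5; y_4 = 6; z_4 = 2; r_4 = 1; x_5 = 5; y_5 = 2; z_5 = 7; x_6 = 6; y_6 = 5; z_6 = 5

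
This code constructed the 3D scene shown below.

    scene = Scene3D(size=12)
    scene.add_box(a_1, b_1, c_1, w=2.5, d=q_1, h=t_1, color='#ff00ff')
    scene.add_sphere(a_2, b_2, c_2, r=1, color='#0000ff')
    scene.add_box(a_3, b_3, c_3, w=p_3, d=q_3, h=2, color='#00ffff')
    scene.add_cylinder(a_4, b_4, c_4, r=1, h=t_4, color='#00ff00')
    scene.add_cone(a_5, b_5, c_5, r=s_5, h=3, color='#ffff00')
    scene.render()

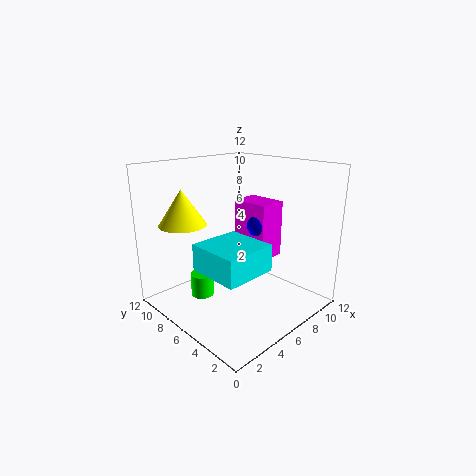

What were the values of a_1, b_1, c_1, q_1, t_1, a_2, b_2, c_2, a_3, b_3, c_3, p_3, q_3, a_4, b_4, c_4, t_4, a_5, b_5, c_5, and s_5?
a_1 = 8, b_1 = 5, c_1 = 3.5, q_1 = 3.5, t_1 = 5, a_2 = 8.5, b_2 = 6, c_2 = 6.5, a_3 = 1, b_3 = 1.5, c_3 = 5, p_3 = 4, q_3 = 4, a_4 = 4, b_4 = 8.5, c_4 = 0.5, t_4 = 2, a_5 = 3, b_5 = 9.5, c_5 = 7, s_5 = 2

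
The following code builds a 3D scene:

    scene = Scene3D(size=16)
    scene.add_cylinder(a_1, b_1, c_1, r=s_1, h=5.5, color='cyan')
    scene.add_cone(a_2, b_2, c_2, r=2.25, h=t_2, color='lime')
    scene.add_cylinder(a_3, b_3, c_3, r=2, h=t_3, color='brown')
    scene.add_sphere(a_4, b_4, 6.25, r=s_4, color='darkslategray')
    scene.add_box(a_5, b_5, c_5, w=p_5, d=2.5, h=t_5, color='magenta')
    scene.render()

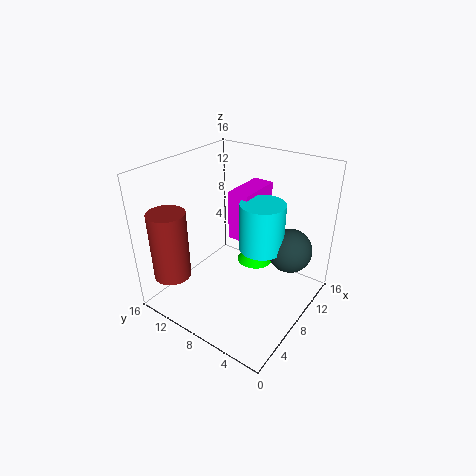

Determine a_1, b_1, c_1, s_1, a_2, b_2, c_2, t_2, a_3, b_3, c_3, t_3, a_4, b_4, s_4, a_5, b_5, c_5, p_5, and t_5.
a_1 = 9.75
b_1 = 6
c_1 = 6.5
s_1 = 2.5
a_2 = 12.5
b_2 = 8.5
c_2 = 2.5
t_2 = 4
a_3 = 2.25
b_3 = 12.75
c_3 = 4.5
t_3 = 7.5
a_4 = 11.5
b_4 = 3.25
s_4 = 2.5
a_5 = 9.25
b_5 = 7.75
c_5 = 6.75
p_5 = 5.5
t_5 = 5.75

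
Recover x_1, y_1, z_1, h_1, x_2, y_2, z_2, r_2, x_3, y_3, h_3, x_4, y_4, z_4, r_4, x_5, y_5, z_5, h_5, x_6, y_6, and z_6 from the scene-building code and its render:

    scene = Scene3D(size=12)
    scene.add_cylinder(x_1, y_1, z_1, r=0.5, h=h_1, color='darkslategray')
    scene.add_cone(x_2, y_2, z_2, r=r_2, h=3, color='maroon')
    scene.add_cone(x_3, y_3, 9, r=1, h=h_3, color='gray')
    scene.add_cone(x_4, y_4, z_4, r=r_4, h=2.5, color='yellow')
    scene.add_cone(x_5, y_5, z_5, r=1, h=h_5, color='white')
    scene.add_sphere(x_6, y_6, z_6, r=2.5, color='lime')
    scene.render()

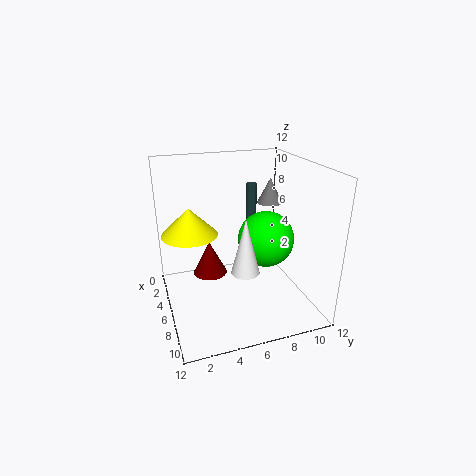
x_1 = 2.5; y_1 = 8.5; z_1 = 4.5; h_1 = 5; x_2 = 4; y_2 = 4; z_2 = 2; r_2 = 1.5; x_3 = 6.5; y_3 = 8.5; h_3 = 2; x_4 = 3; y_4 = 2.5; z_4 = 5.5; r_4 = 2.5; x_5 = 10.5; y_5 = 5; z_5 = 5.5; h_5 = 4; x_6 = 5; y_6 = 9; z_6 = 5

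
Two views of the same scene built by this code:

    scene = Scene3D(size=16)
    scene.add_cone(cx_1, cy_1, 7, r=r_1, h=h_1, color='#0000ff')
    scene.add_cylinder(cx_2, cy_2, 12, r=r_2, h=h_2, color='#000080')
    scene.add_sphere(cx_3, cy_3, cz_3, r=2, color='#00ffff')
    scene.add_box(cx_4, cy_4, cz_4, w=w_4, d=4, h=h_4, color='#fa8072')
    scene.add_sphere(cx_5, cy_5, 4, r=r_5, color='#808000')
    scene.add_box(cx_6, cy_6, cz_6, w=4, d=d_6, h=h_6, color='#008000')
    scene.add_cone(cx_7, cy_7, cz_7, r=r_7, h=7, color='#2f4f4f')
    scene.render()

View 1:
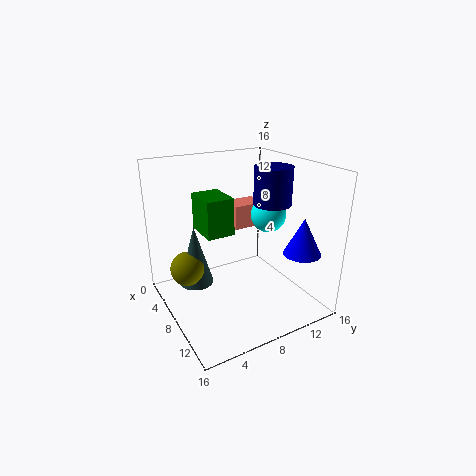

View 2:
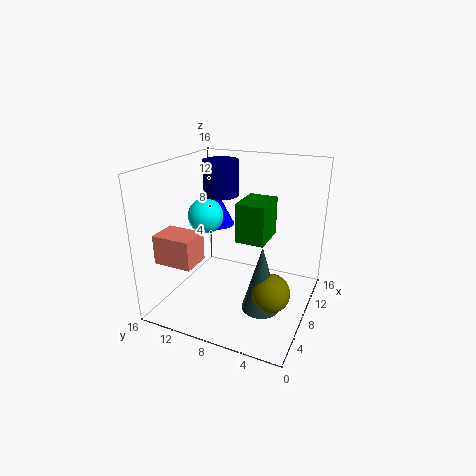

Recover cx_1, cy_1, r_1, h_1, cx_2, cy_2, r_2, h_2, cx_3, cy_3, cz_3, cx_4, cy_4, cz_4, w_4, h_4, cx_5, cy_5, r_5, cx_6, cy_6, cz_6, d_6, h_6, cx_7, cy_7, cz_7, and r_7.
cx_1 = 13; cy_1 = 13; r_1 = 2; h_1 = 4; cx_2 = 10; cy_2 = 11; r_2 = 2; h_2 = 4; cx_3 = 8; cy_3 = 12; cz_3 = 10; cx_4 = 1; cy_4 = 10; cz_4 = 7; w_4 = 3; h_4 = 3; cx_5 = 5; cy_5 = 3; r_5 = 2; cx_6 = 5; cy_6 = 4; cz_6 = 9; d_6 = 3; h_6 = 4; cx_7 = 5; cy_7 = 4; cz_7 = 2; r_7 = 2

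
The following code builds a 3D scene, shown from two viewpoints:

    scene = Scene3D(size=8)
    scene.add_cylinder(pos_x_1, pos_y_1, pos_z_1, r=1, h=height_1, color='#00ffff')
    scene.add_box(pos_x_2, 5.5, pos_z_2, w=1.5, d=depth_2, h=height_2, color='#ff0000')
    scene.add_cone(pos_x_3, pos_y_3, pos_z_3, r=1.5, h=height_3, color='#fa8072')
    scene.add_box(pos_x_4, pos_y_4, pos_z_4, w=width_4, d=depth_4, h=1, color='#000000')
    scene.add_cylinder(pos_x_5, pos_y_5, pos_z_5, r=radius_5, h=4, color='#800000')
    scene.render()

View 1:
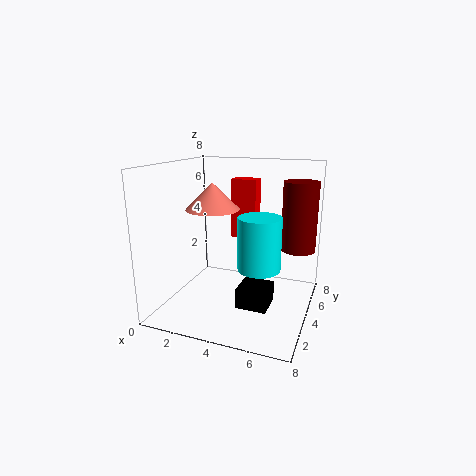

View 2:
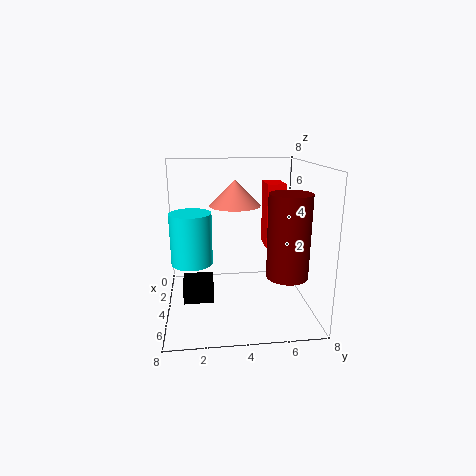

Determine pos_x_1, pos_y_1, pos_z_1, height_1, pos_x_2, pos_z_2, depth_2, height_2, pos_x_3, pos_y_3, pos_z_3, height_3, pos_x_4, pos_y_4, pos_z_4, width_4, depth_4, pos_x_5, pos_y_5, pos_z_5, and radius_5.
pos_x_1 = 6; pos_y_1 = 1.5; pos_z_1 = 3.5; height_1 = 2.5; pos_x_2 = 3; pos_z_2 = 3.5; depth_2 = 1; height_2 = 3.5; pos_x_3 = 2.5; pos_y_3 = 4; pos_z_3 = 5.5; height_3 = 1.5; pos_x_4 = 5; pos_y_4 = 1; pos_z_4 = 1.5; width_4 = 1.5; depth_4 = 1.5; pos_x_5 = 7; pos_y_5 = 6; pos_z_5 = 3; radius_5 = 1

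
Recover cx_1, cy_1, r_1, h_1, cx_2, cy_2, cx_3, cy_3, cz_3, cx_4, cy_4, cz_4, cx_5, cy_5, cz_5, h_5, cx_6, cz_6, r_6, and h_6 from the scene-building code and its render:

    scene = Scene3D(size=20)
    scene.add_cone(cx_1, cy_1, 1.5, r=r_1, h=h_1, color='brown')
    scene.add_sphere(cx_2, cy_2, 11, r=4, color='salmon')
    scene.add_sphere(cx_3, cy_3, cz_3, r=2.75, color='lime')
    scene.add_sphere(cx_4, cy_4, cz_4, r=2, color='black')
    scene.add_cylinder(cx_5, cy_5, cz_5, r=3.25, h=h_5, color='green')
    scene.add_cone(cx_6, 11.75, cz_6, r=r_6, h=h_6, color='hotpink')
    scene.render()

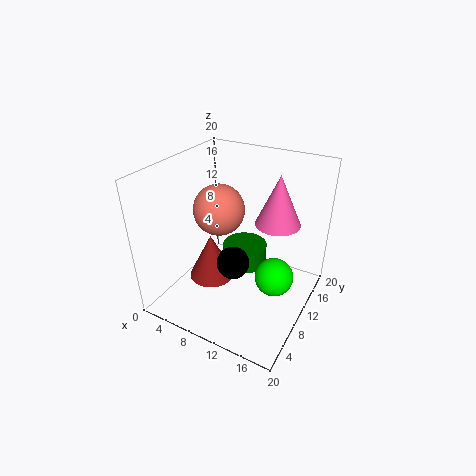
cx_1 = 5
cy_1 = 10.5
r_1 = 3.5
h_1 = 7
cx_2 = 4.25
cy_2 = 14.25
cx_3 = 15.25
cy_3 = 11.25
cz_3 = 4.25
cx_4 = 12.25
cy_4 = 4.75
cz_4 = 10
cx_5 = 9.75
cy_5 = 12.5
cz_5 = 4.5
h_5 = 3
cx_6 = 15
cz_6 = 12.75
r_6 = 3
h_6 = 6.75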